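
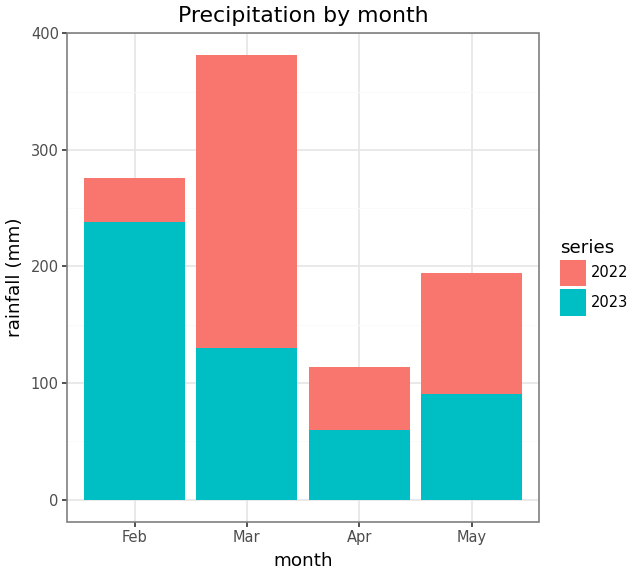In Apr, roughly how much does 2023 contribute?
2023 top ≈ 50, bottom ≈ 0; segment ≈ 50.

≈ 50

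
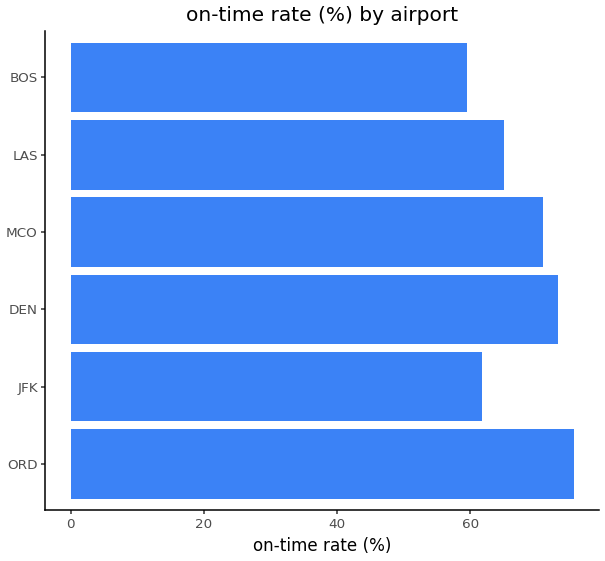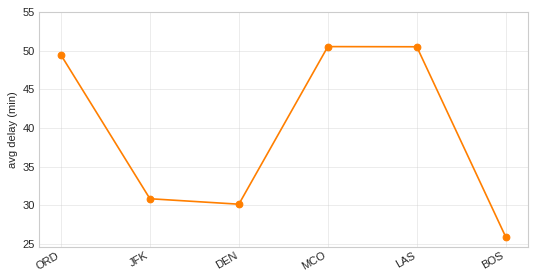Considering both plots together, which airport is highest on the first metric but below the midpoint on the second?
Chart 2 median avg delay (min) ≈ 40; below-median airports: JFK, DEN, BOS. Among those, DEN has the highest on-time rate (%) (≈ 70).

DEN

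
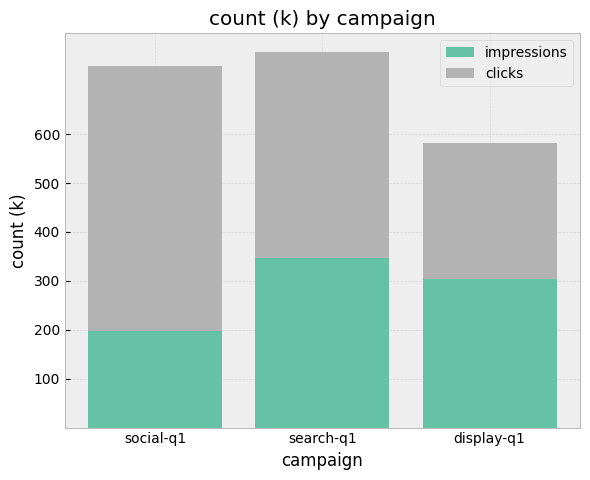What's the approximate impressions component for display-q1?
≈ 300

impressions top ≈ 300, bottom ≈ 0; segment ≈ 300.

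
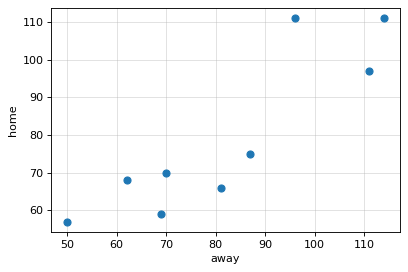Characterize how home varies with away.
Points are positively correlated; strong (|r| ≈ 0.9).

positive, strong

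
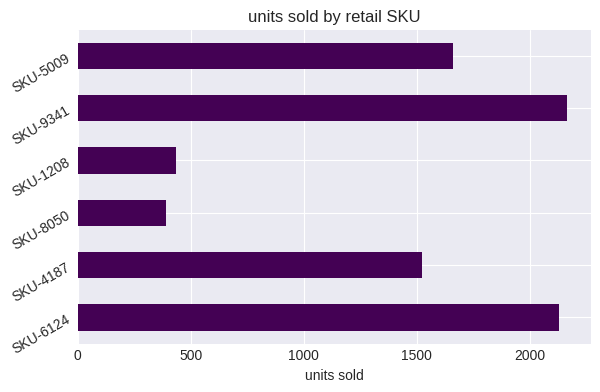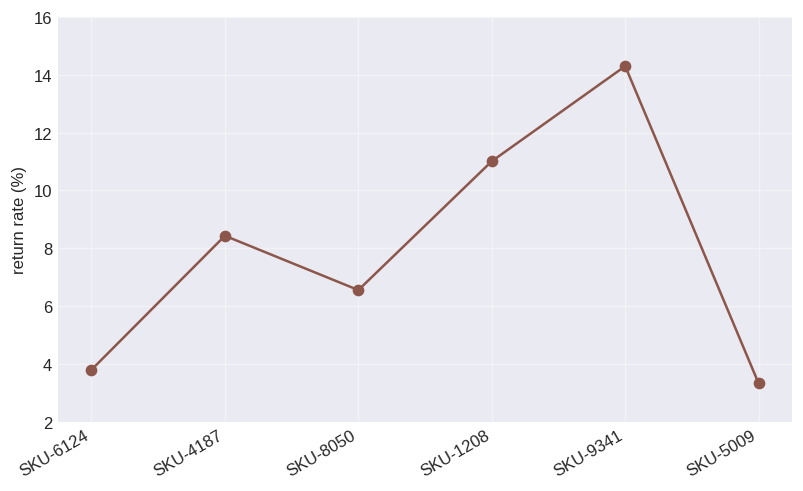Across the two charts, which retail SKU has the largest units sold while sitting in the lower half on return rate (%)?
SKU-6124

Chart 2 median return rate (%) ≈ 8; below-median retail SKUs: SKU-6124, SKU-8050, SKU-5009. Among those, SKU-6124 has the highest units sold (≈ 2200).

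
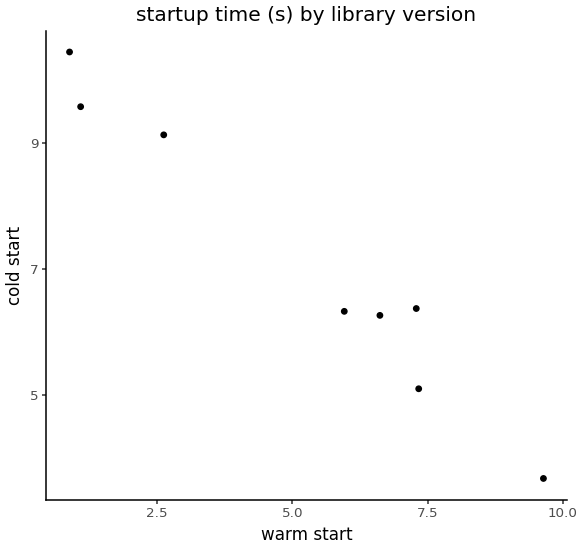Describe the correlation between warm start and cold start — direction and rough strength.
Points are negatively correlated; strong (|r| ≈ 1.0).

negative, strong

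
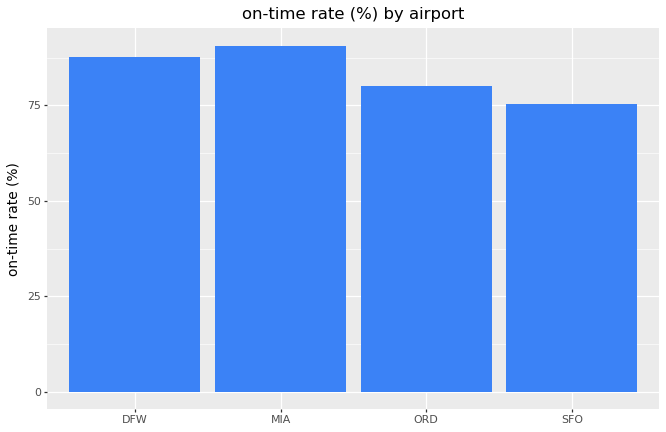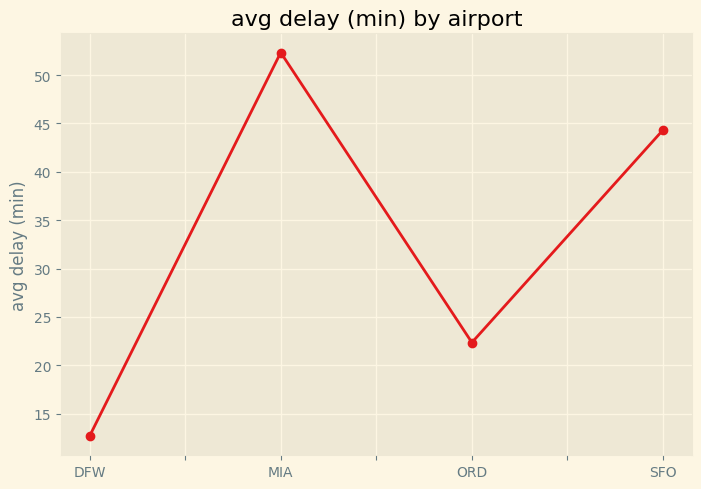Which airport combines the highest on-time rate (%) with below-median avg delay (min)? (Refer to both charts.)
Chart 2 median avg delay (min) ≈ 35; below-median airports: DFW, ORD. Among those, DFW has the highest on-time rate (%) (≈ 90).

DFW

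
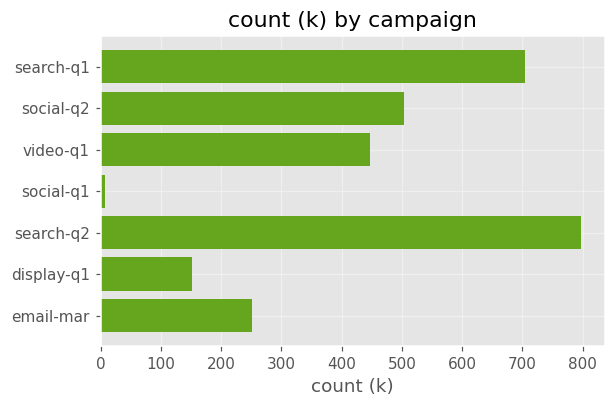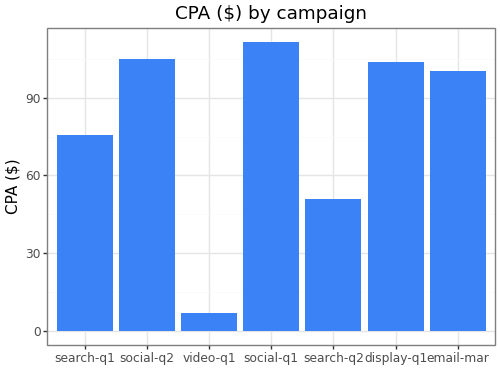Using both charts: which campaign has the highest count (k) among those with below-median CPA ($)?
Chart 2 median CPA ($) ≈ 100; below-median campaigns: search-q1, video-q1, search-q2. Among those, search-q2 has the highest count (k) (≈ 800).

search-q2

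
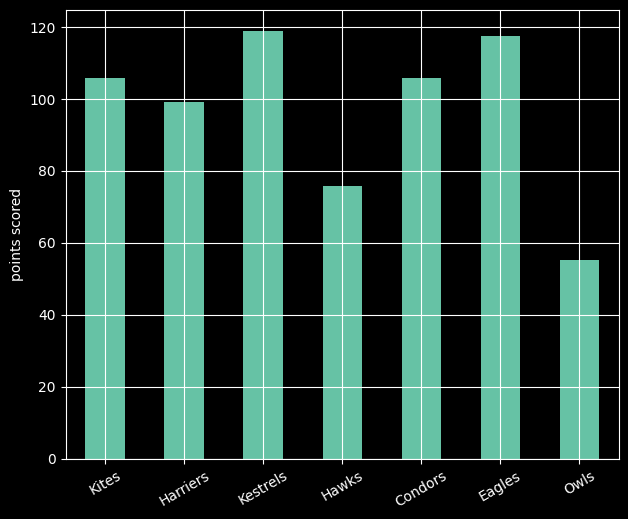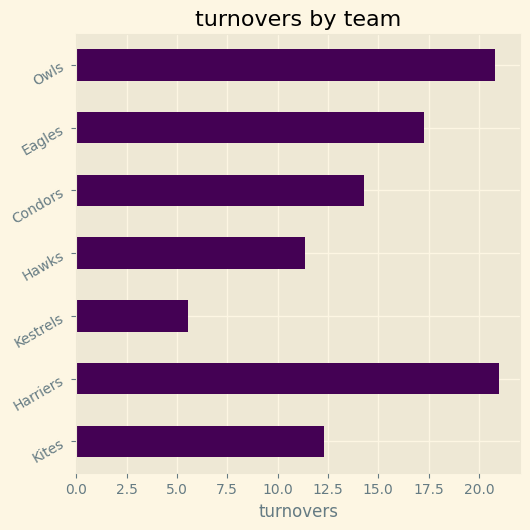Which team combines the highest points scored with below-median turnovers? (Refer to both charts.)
Chart 2 median turnovers ≈ 14; below-median teams: Kites, Kestrels, Hawks. Among those, Kestrels has the highest points scored (≈ 120).

Kestrels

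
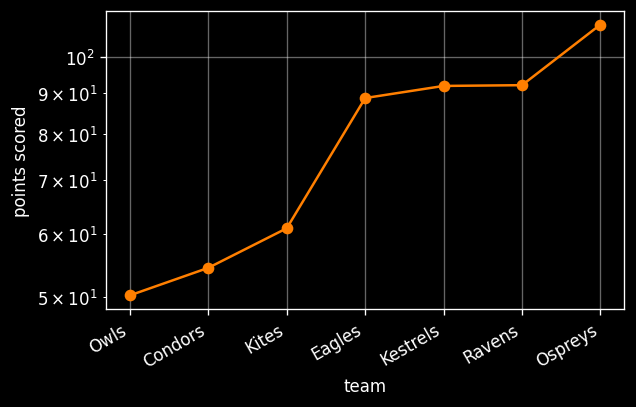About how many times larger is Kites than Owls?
Kites ≈ 60, Owls ≈ 50; 60/50 ≈ 1.2.

≈ 1.2×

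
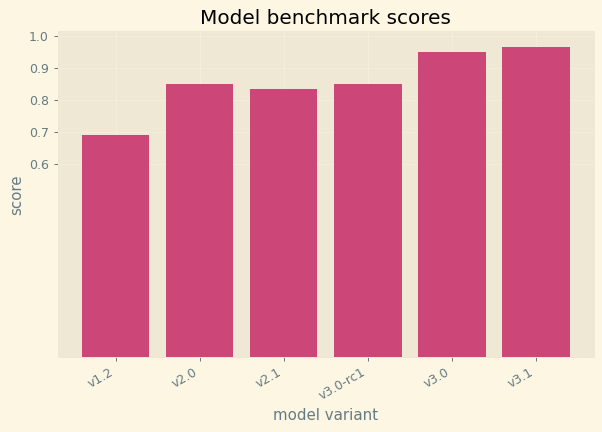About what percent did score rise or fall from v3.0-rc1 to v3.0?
v3.0-rc1 ≈ 0.8, v3.0 ≈ 0.9; (0.9 − 0.8) / 0.8 ≈ +12.5%.

≈ +12.5%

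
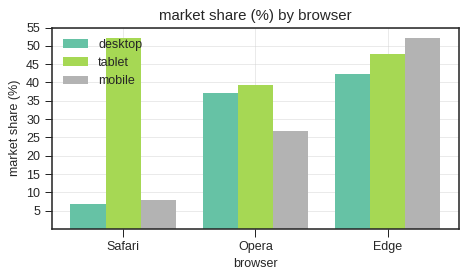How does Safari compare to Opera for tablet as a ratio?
Safari ≈ 50, Opera ≈ 40; 50/40 ≈ 1.25.

≈ 1.25×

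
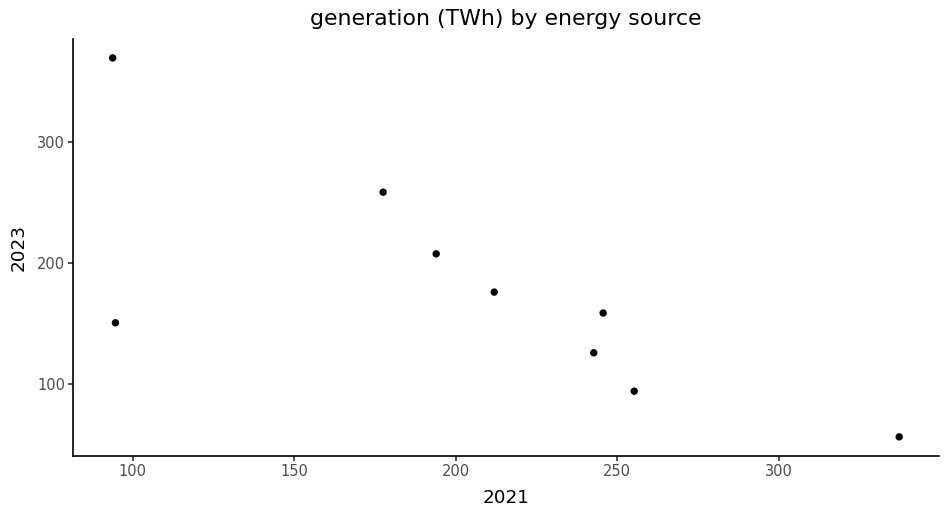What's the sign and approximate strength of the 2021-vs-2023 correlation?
negative, strong

Points are negatively correlated; strong (|r| ≈ 0.8).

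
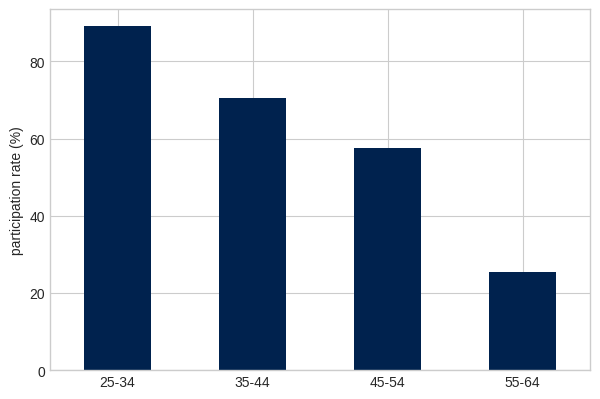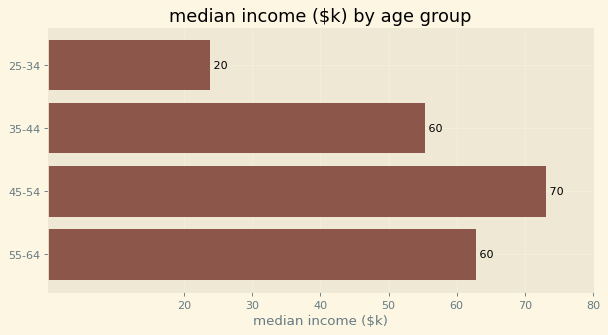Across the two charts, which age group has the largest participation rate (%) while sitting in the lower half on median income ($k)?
Chart 2 median median income ($k) ≈ 60; below-median age groups: 25-34, 35-44. Among those, 25-34 has the highest participation rate (%) (≈ 90).

25-34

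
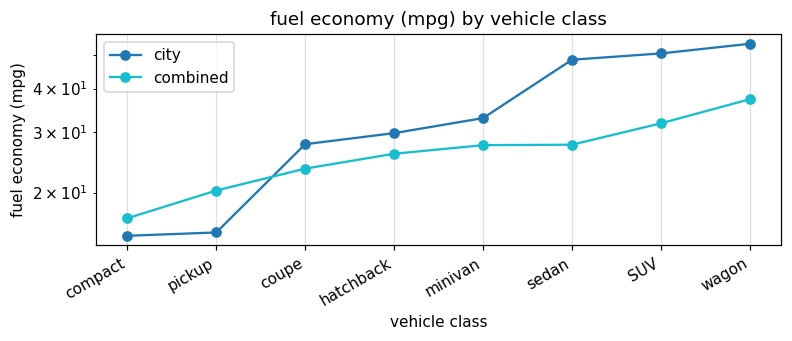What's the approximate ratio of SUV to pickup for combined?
SUV ≈ 30, pickup ≈ 20; 30/20 ≈ 1.5.

≈ 1.5×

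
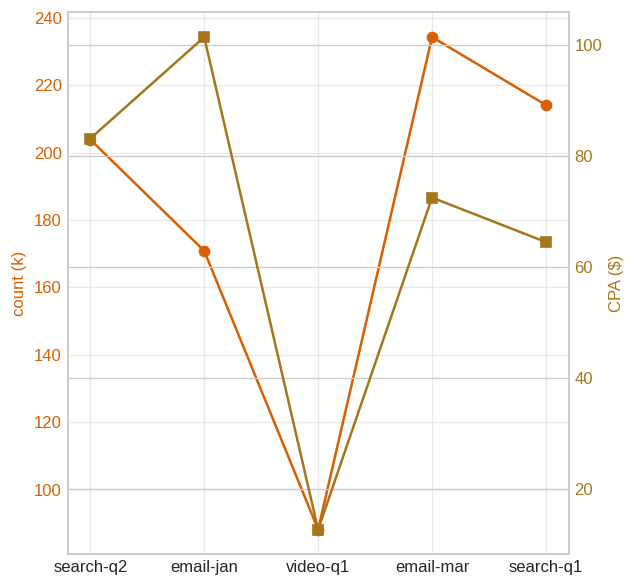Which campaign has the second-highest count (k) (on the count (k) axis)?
search-q1

Top 3 (on the count (k) axis): email-mar ≈ 240, search-q1 ≈ 220, search-q2 ≈ 200.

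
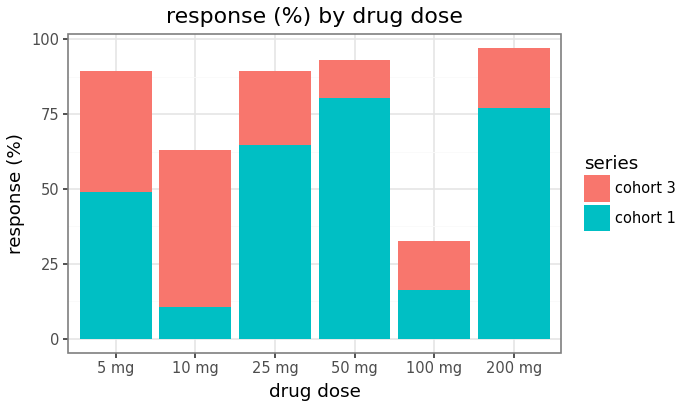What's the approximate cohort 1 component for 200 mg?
≈ 80

cohort 1 top ≈ 80, bottom ≈ 0; segment ≈ 80.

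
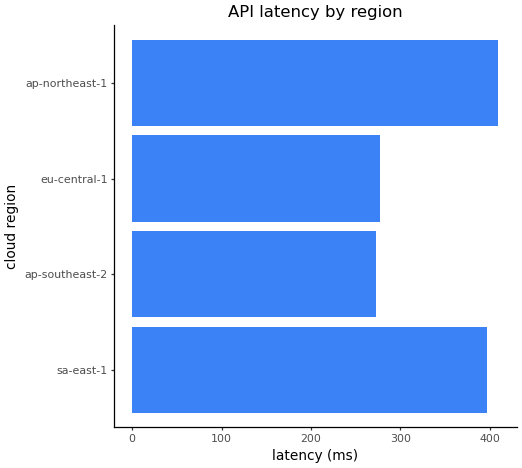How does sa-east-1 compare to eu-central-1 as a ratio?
≈ 1.33×

sa-east-1 ≈ 400, eu-central-1 ≈ 300; 400/300 ≈ 1.33.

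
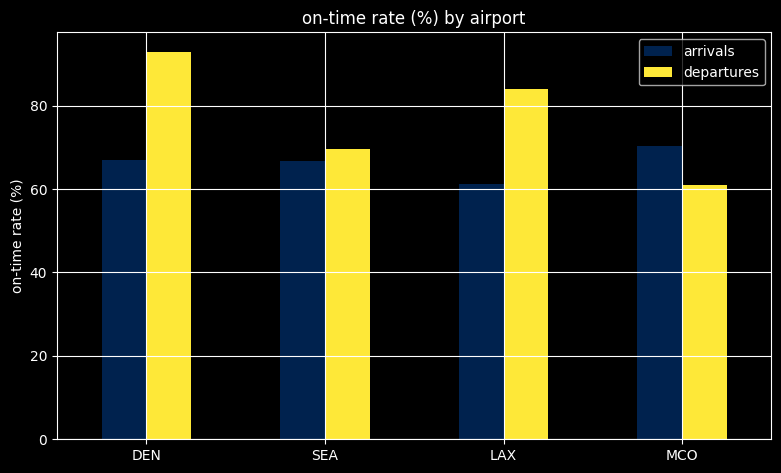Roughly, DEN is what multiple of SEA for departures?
≈ 1.29×

DEN ≈ 90, SEA ≈ 70; 90/70 ≈ 1.29.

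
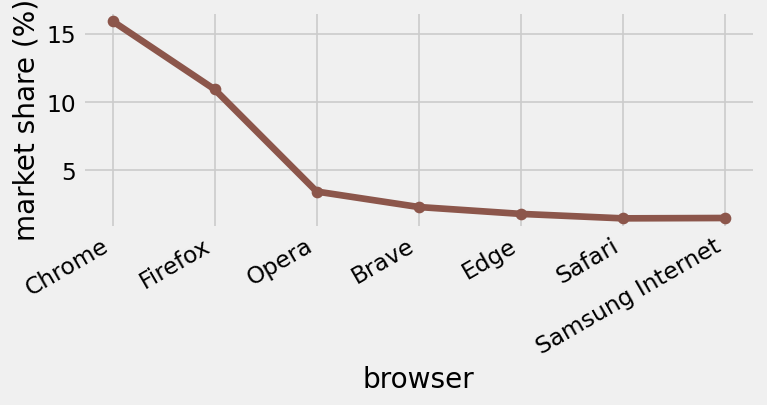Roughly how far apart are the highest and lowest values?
Max Chrome ≈ 16, min Safari ≈ 2; range ≈ 14.

≈ 14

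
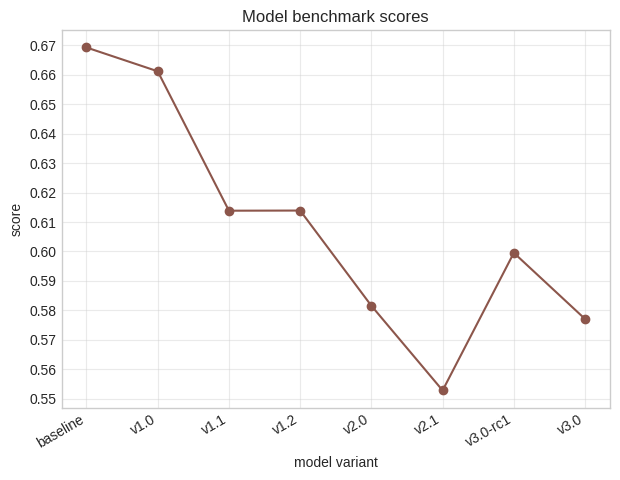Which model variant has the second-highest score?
v1.0

Top 3: baseline ≈ 0.67, v1.0 ≈ 0.66, v1.2 ≈ 0.61.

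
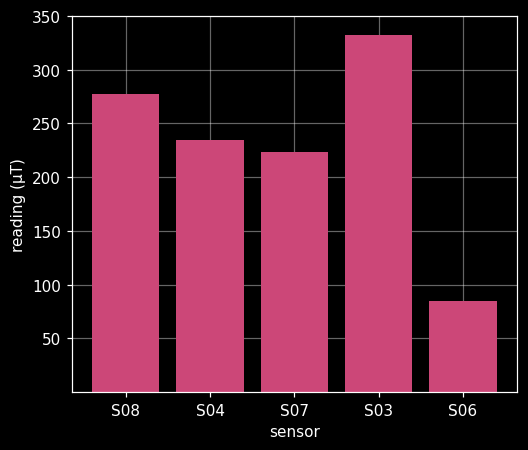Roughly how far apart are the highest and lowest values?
≈ 250

Max S03 ≈ 350, min S06 ≈ 100; range ≈ 250.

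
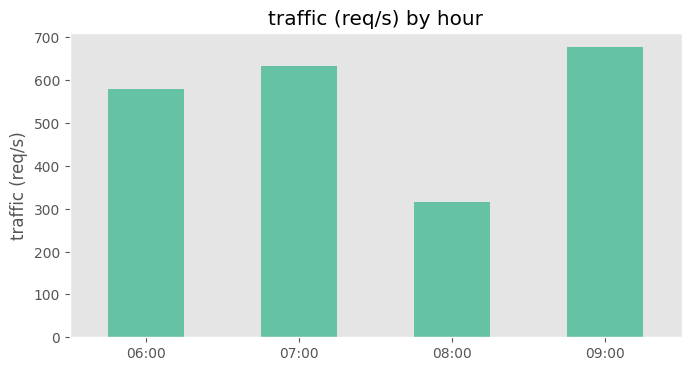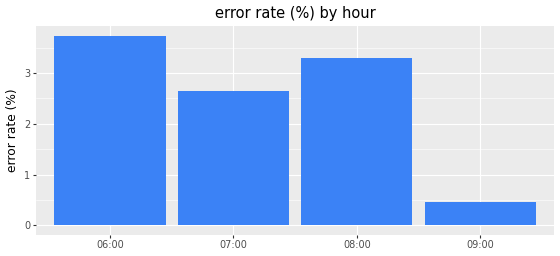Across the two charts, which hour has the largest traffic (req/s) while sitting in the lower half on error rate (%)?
09:00

Chart 2 median error rate (%) ≈ 3; below-median hours: 07:00, 09:00. Among those, 09:00 has the highest traffic (req/s) (≈ 700).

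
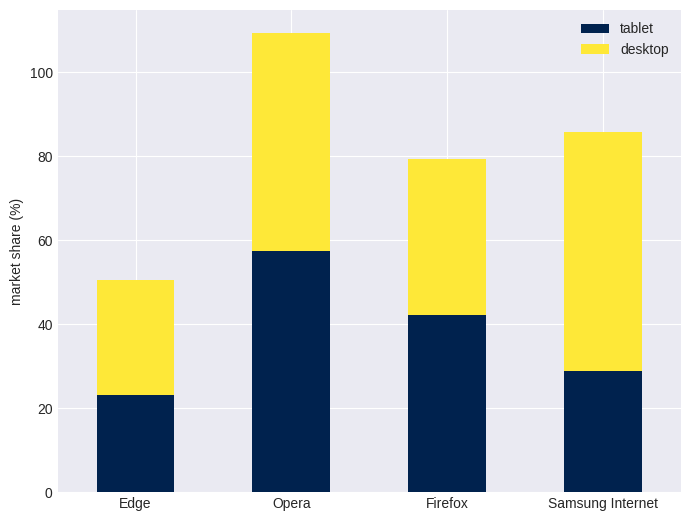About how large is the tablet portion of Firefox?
tablet top ≈ 40, bottom ≈ 0; segment ≈ 40.

≈ 40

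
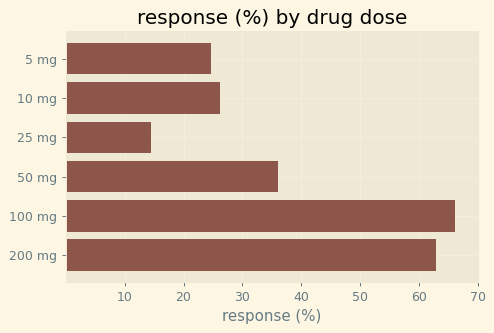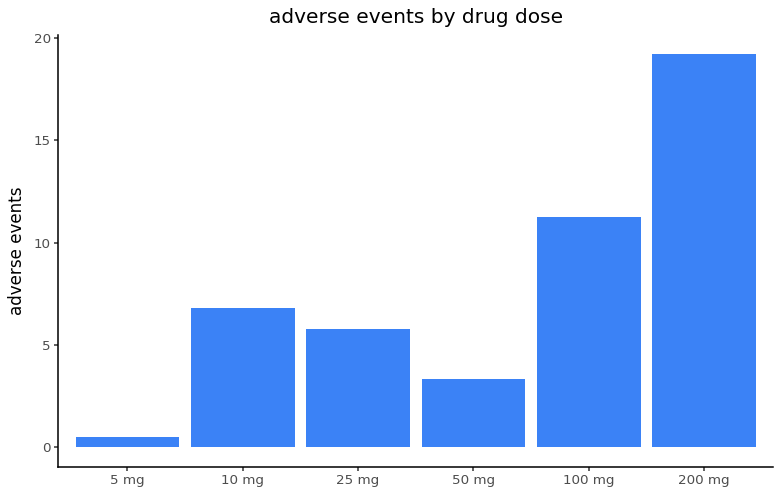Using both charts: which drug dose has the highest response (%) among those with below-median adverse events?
Chart 2 median adverse events ≈ 6; below-median drug doses: 5 mg, 25 mg, 50 mg. Among those, 50 mg has the highest response (%) (≈ 40).

50 mg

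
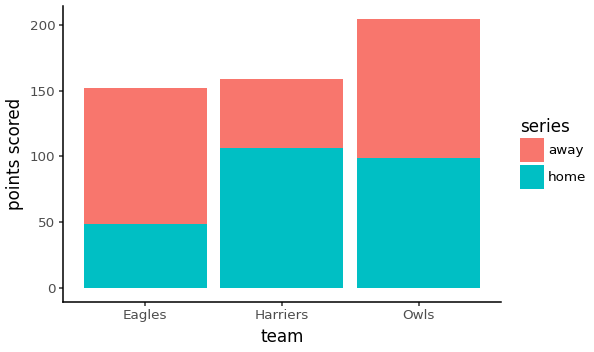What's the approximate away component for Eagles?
away top ≈ 160, bottom ≈ 40; segment ≈ 120.

≈ 120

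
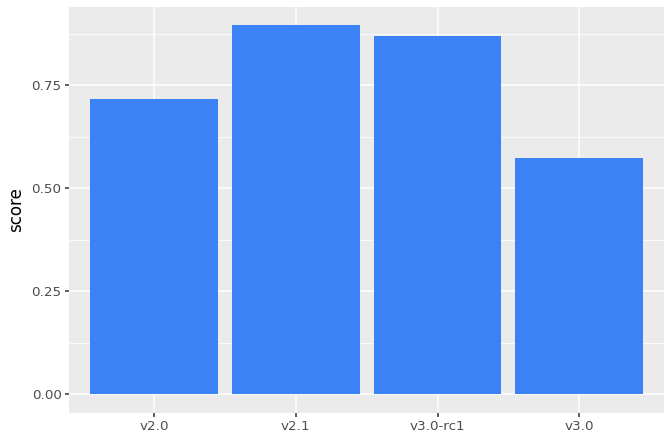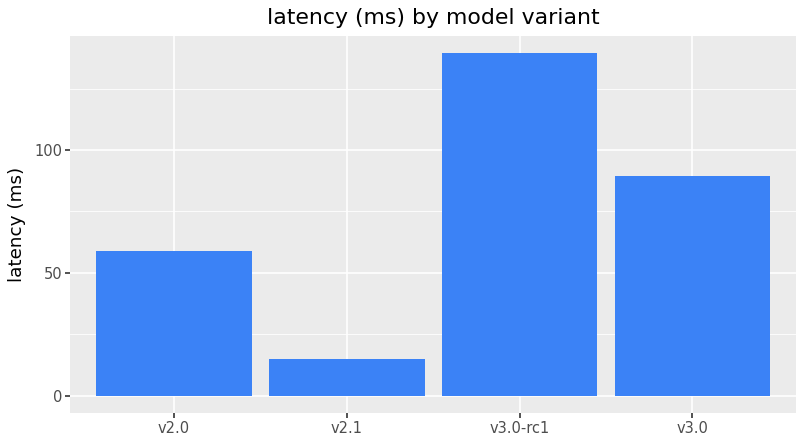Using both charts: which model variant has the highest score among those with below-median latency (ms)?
Chart 2 median latency (ms) ≈ 80; below-median model variants: v2.0, v2.1. Among those, v2.1 has the highest score (≈ 0.9).

v2.1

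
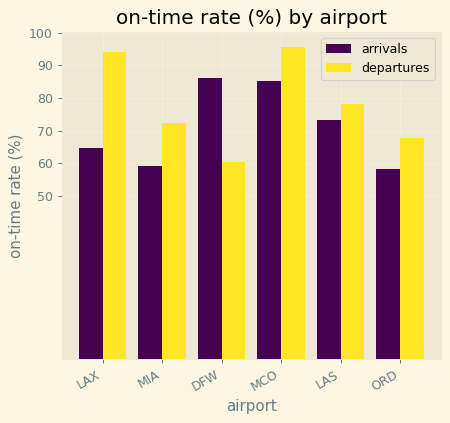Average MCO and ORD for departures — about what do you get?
(100 + 70) / 2 ≈ 85.

≈ 85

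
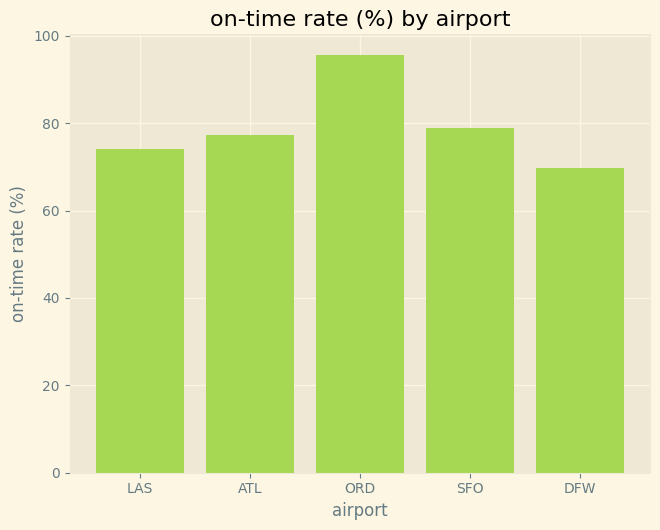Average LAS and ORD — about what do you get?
(70 + 100) / 2 ≈ 85.

≈ 85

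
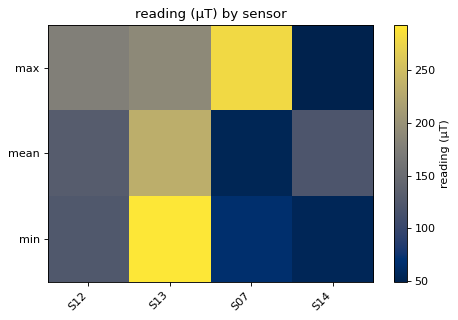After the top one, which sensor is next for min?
S12

Top 3 for min: S13 ≈ 300, S12 ≈ 125, S07 ≈ 75.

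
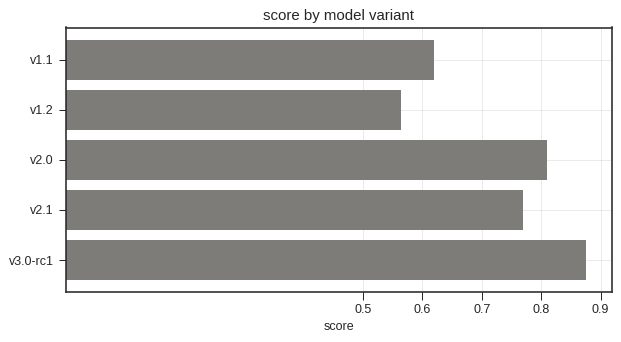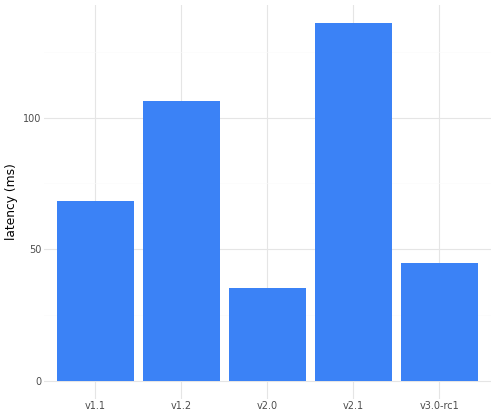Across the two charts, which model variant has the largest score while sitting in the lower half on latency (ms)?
v3.0-rc1

Chart 2 median latency (ms) ≈ 60; below-median model variants: v2.0, v3.0-rc1. Among those, v3.0-rc1 has the highest score (≈ 0.9).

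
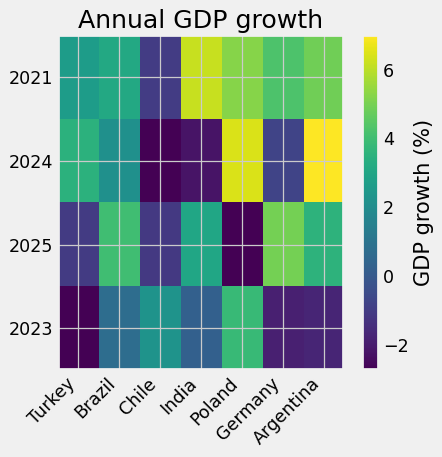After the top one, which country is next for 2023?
Top 3 for 2023: Poland ≈ 4, Chile ≈ 2, Brazil ≈ 1.

Chile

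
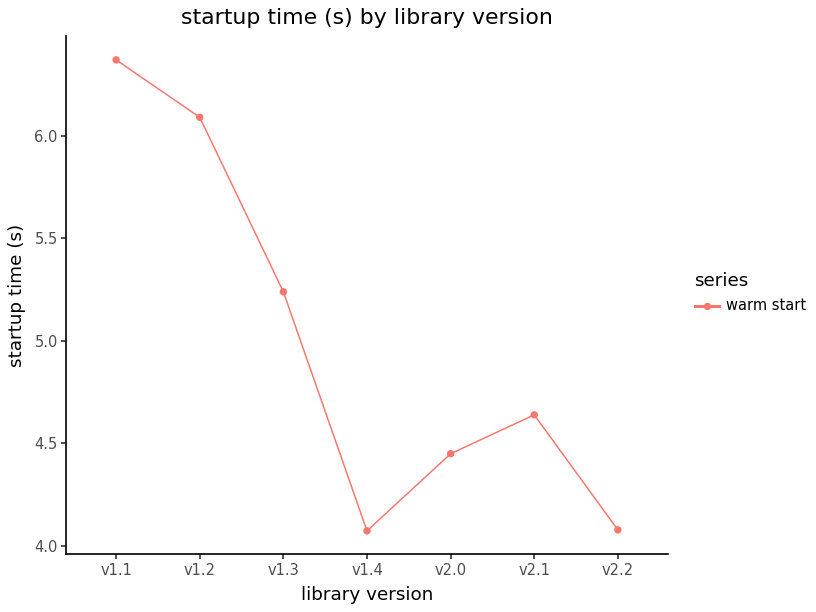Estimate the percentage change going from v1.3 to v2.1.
≈ -11.5%

v1.3 ≈ 5.2, v2.1 ≈ 4.6; (4.6 − 5.2) / 5.2 ≈ -11.5%.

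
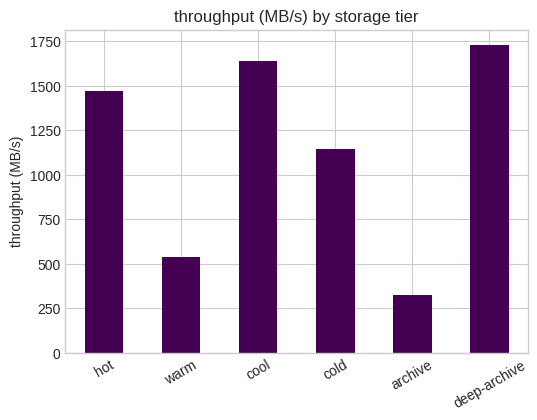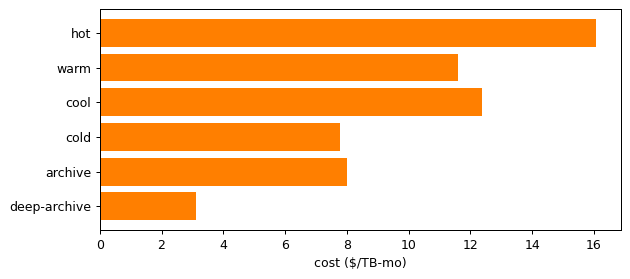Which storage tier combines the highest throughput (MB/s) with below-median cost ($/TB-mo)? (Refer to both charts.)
deep-archive

Chart 2 median cost ($/TB-mo) ≈ 10; below-median storage tiers: cold, archive, deep-archive. Among those, deep-archive has the highest throughput (MB/s) (≈ 1800).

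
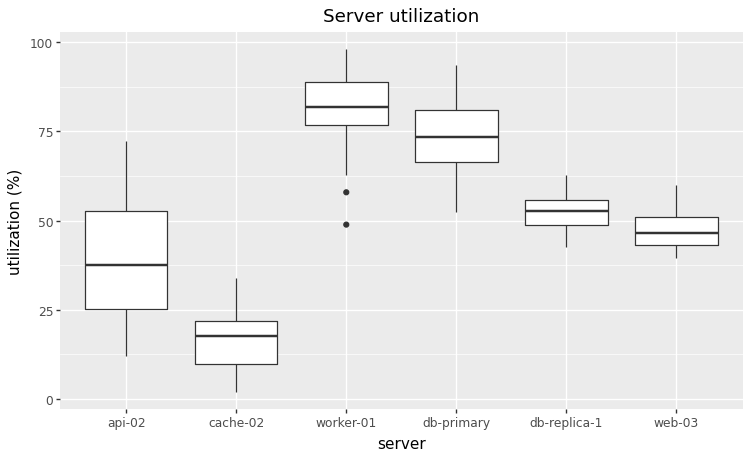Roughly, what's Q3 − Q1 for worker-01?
Q3 ≈ 90, Q1 ≈ 80; IQR ≈ 10.

≈ 10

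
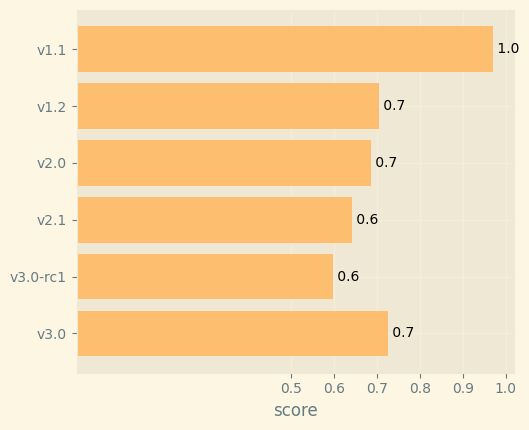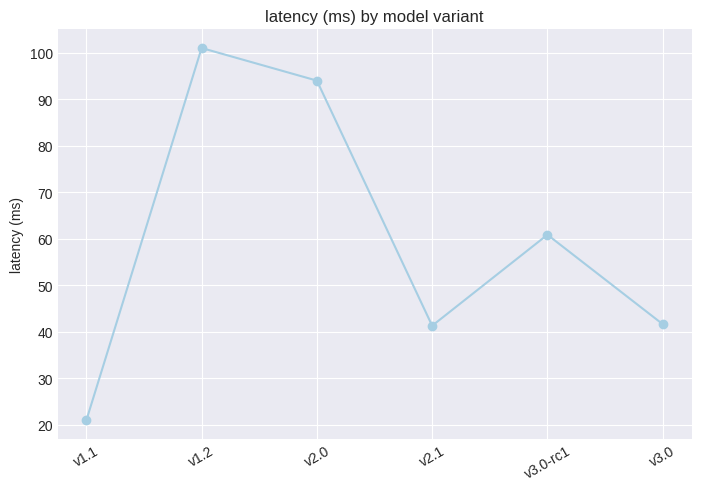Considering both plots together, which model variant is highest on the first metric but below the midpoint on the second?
v1.1

Chart 2 median latency (ms) ≈ 50; below-median model variants: v1.1, v2.1, v3.0. Among those, v1.1 has the highest score (≈ 1).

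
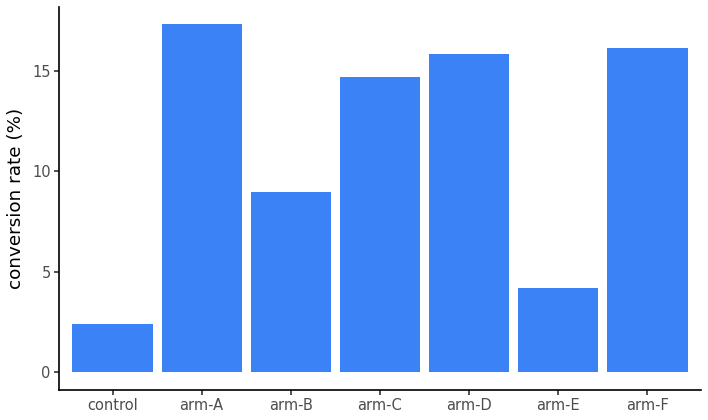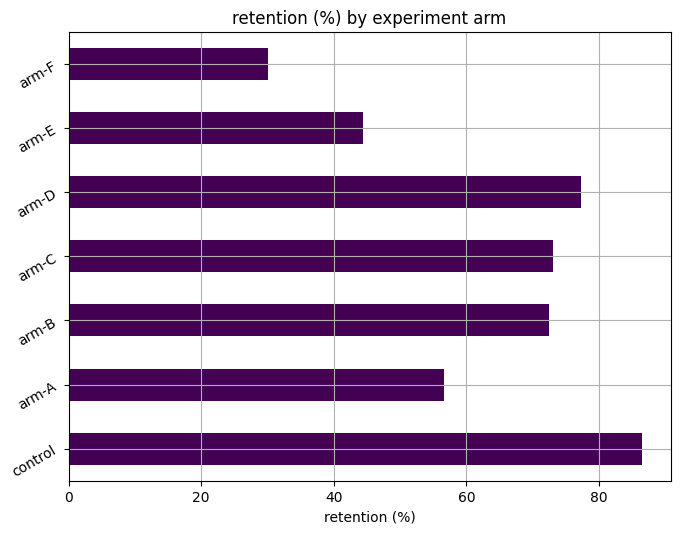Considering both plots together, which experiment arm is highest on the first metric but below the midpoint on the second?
Chart 2 median retention (%) ≈ 70; below-median experiment arms: arm-A, arm-E, arm-F. Among those, arm-A has the highest conversion rate (%) (≈ 18).

arm-A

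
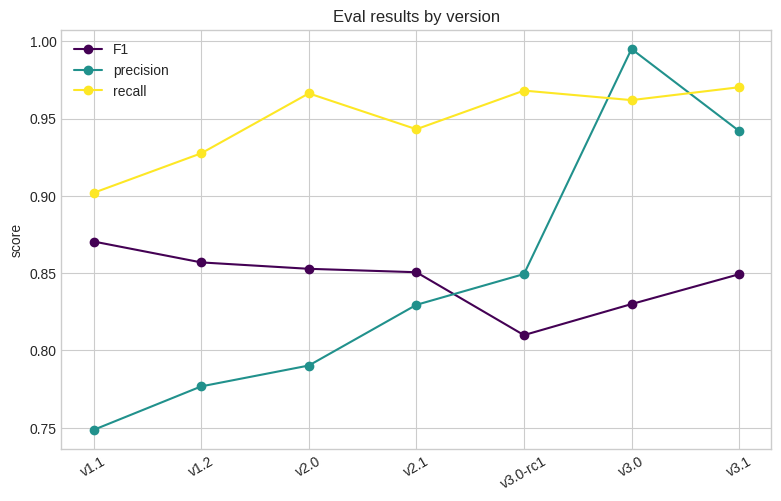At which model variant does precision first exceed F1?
v3.0-rc1

v2.1: precision ≈ 0.85 vs F1 ≈ 0.85 (not yet); v3.0-rc1: precision ≈ 0.85 vs F1 ≈ 0.80 (first crossover).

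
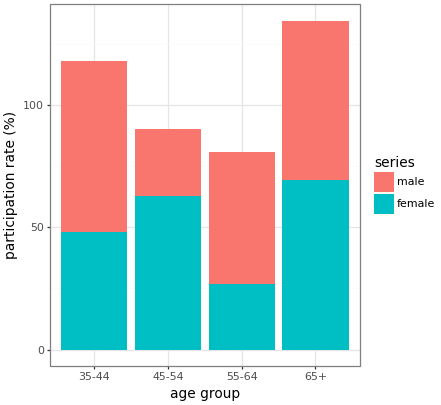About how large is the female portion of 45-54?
female top ≈ 60, bottom ≈ 0; segment ≈ 60.

≈ 60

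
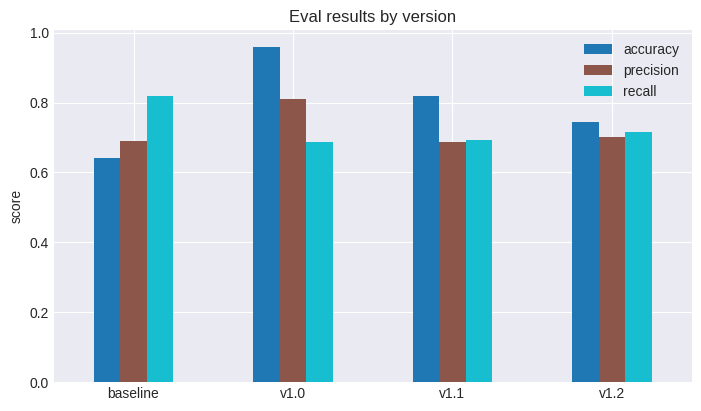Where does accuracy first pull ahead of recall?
v1.0

baseline: accuracy ≈ 0.6 vs recall ≈ 0.8 (not yet); v1.0: accuracy ≈ 1.0 vs recall ≈ 0.7 (first crossover).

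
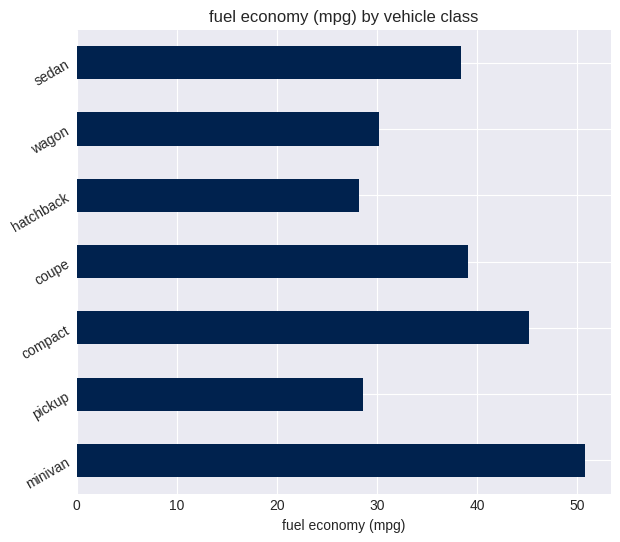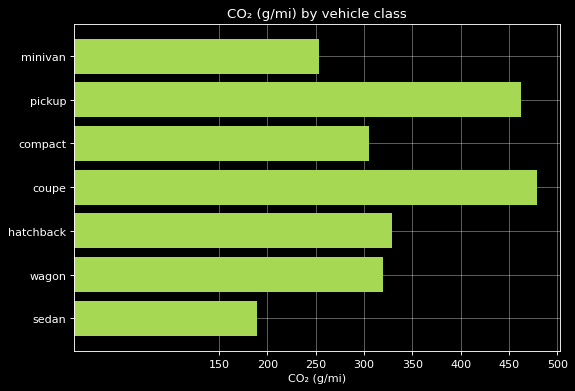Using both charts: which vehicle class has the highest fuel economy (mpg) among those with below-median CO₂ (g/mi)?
Chart 2 median CO₂ (g/mi) ≈ 300; below-median vehicle classes: minivan, compact, sedan. Among those, minivan has the highest fuel economy (mpg) (≈ 50).

minivan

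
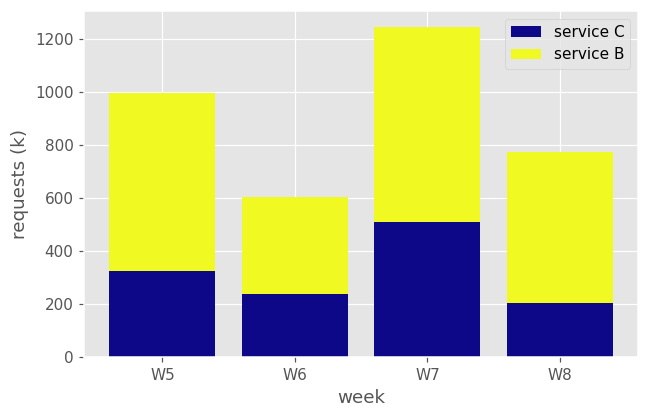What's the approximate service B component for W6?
≈ 400

service B top ≈ 600, bottom ≈ 200; segment ≈ 400.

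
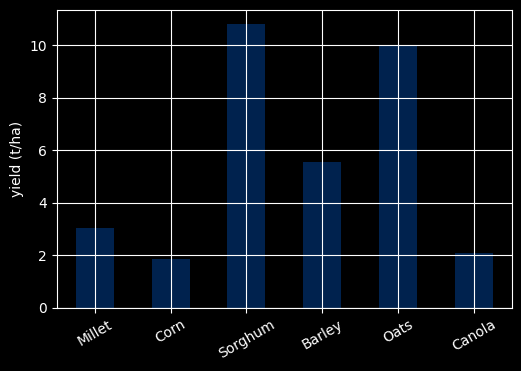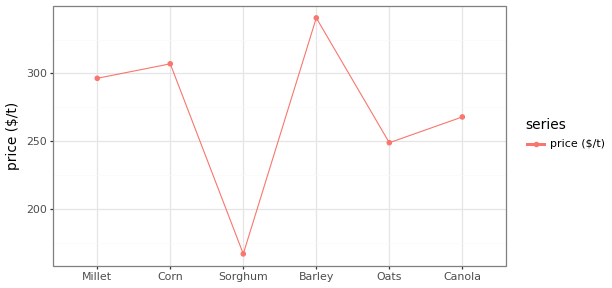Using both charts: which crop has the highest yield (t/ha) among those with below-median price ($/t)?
Sorghum

Chart 2 median price ($/t) ≈ 300; below-median crops: Sorghum, Oats, Canola. Among those, Sorghum has the highest yield (t/ha) (≈ 11).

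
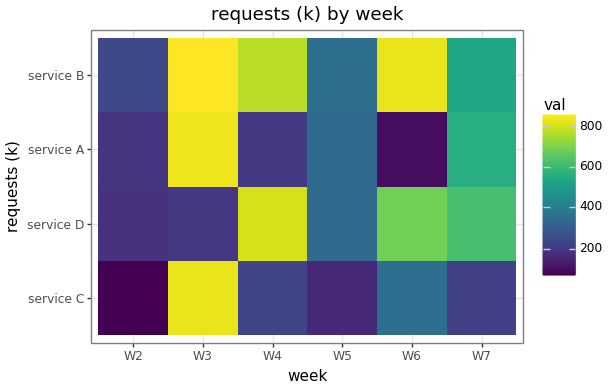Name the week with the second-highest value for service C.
W6

Top 3 for service C: W3 ≈ 800, W6 ≈ 300, W4 ≈ 200.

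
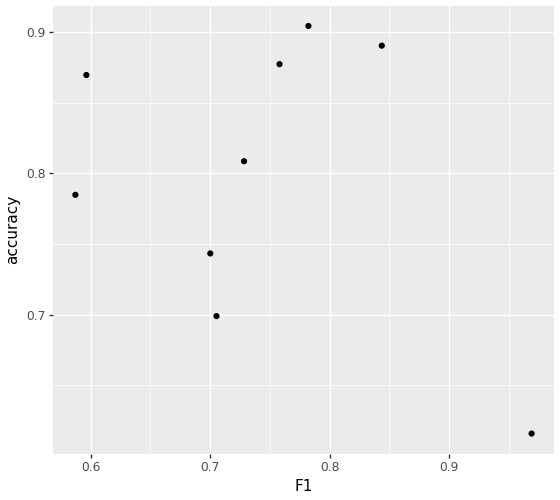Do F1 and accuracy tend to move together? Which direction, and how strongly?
Points are negatively correlated; weak (|r| ≈ 0.3).

negative, weak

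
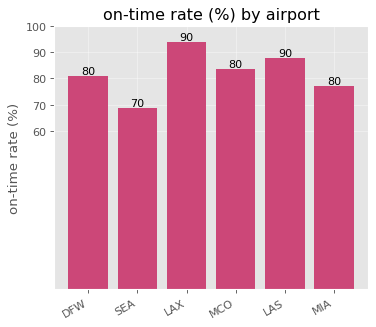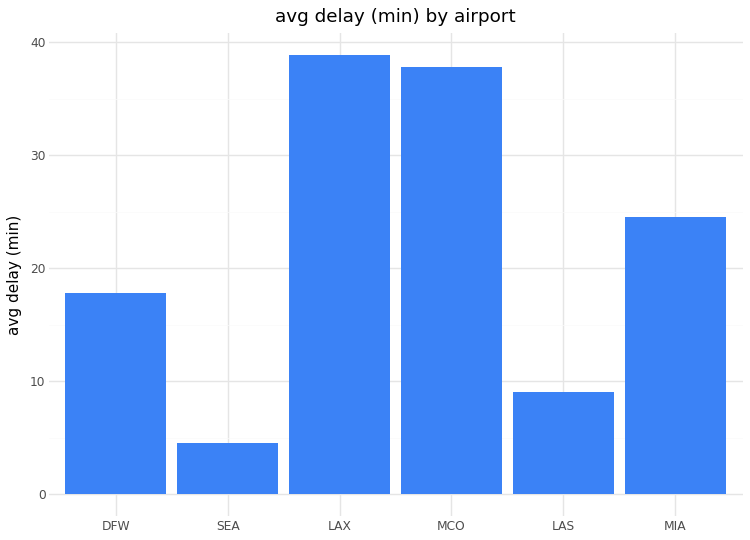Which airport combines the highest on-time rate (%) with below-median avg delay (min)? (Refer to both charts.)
LAS

Chart 2 median avg delay (min) ≈ 20; below-median airports: DFW, SEA, LAS. Among those, LAS has the highest on-time rate (%) (≈ 90).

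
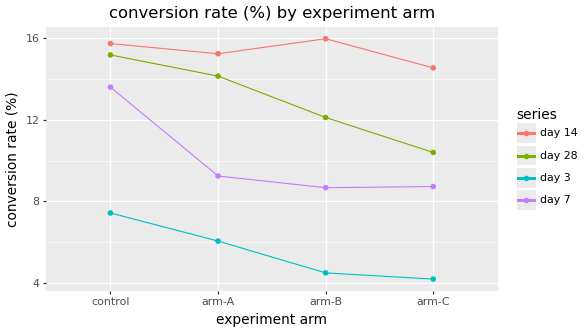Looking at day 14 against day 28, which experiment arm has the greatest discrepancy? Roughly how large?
arm-C, ≈ 5 %

arm-C: day 14 ≈ 15, day 28 ≈ 10 → gap ≈ 5. Next-largest (arm-B) is only ≈ 4.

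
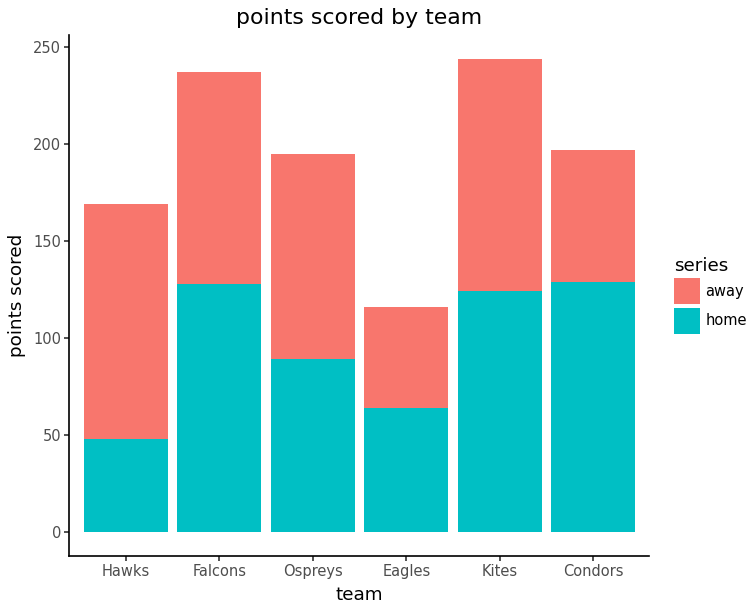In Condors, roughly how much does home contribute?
home top ≈ 125, bottom ≈ 0; segment ≈ 125.

≈ 125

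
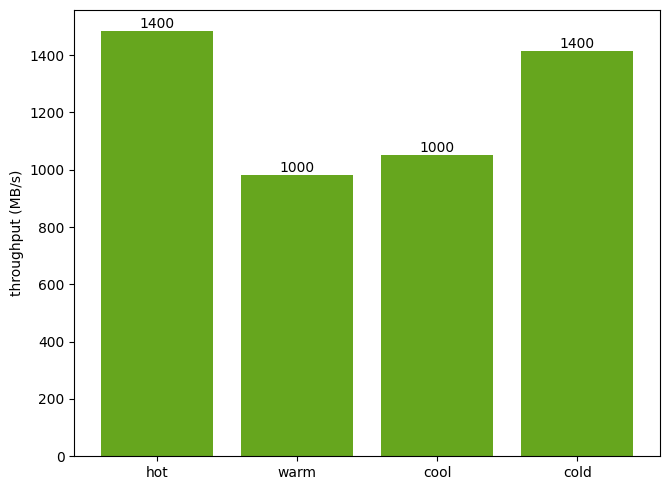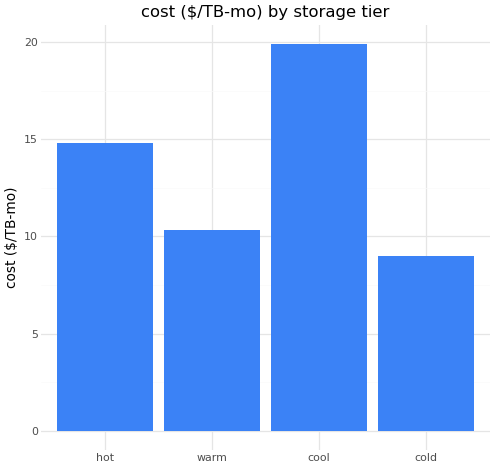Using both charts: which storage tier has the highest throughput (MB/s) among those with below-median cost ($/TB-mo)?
Chart 2 median cost ($/TB-mo) ≈ 12; below-median storage tiers: warm, cold. Among those, cold has the highest throughput (MB/s) (≈ 1400).

cold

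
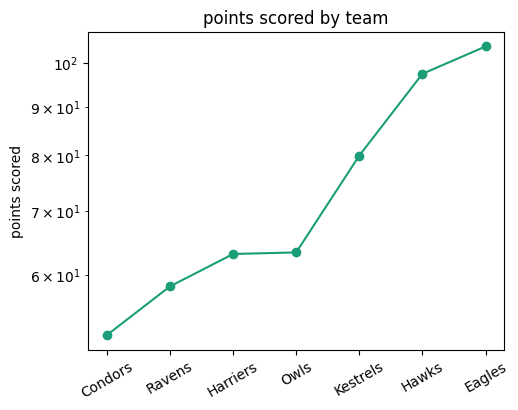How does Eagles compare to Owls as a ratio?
Eagles ≈ 105, Owls ≈ 65; 105/65 ≈ 1.62.

≈ 1.62×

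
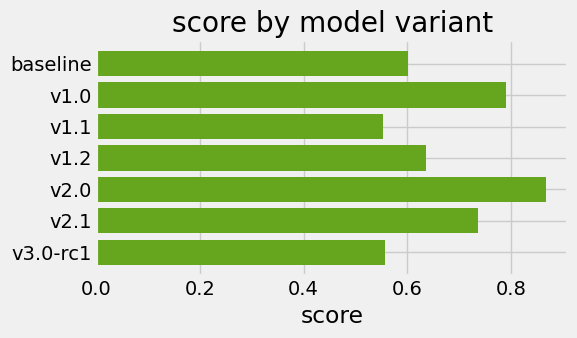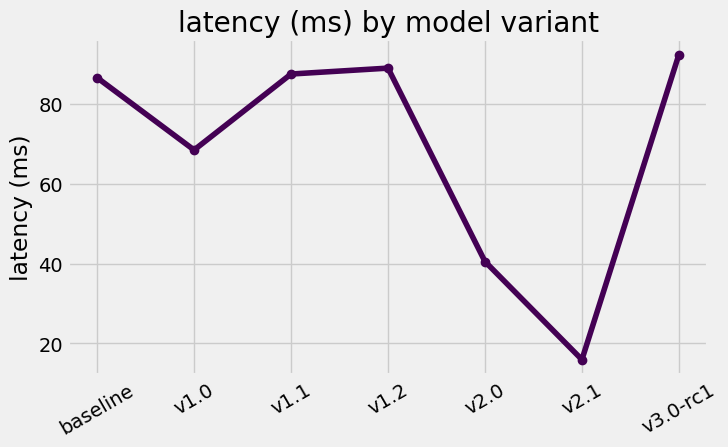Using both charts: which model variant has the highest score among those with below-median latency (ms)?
v2.0

Chart 2 median latency (ms) ≈ 90; below-median model variants: v1.0, v2.0, v2.1. Among those, v2.0 has the highest score (≈ 0.9).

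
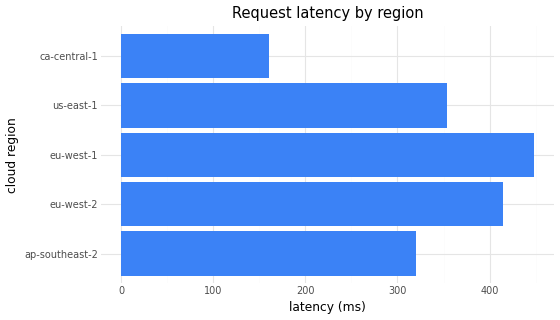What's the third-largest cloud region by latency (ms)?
Top 4: eu-west-1 ≈ 450, eu-west-2 ≈ 400, us-east-1 ≈ 350, ap-southeast-2 ≈ 300.

us-east-1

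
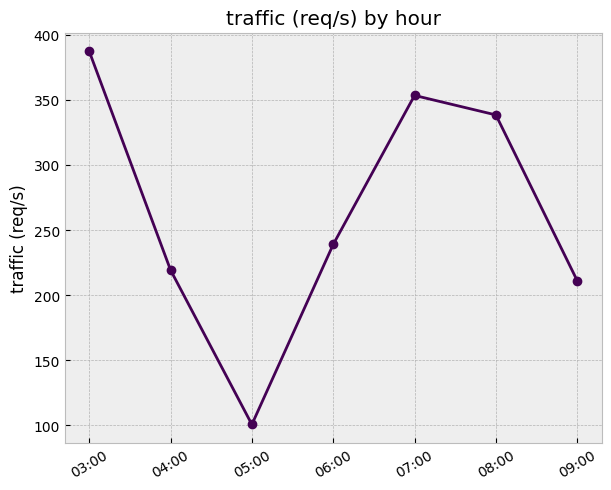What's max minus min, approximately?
≈ 300

Max 03:00 ≈ 400, min 05:00 ≈ 100; range ≈ 300.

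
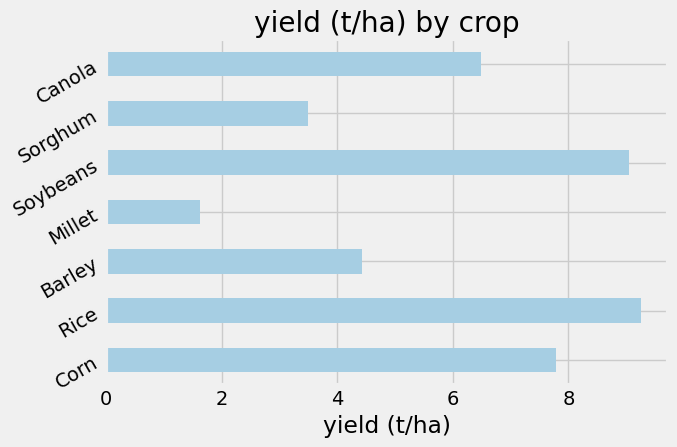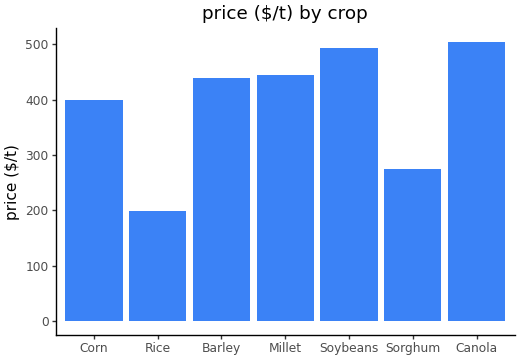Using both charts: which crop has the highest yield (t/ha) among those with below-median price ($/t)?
Chart 2 median price ($/t) ≈ 450; below-median crops: Corn, Rice, Sorghum. Among those, Rice has the highest yield (t/ha) (≈ 9).

Rice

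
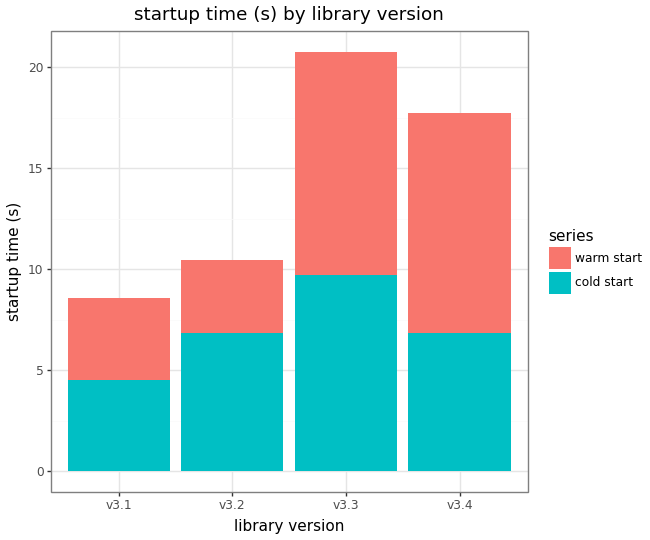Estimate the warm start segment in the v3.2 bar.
≈ 4

warm start top ≈ 10, bottom ≈ 6; segment ≈ 4.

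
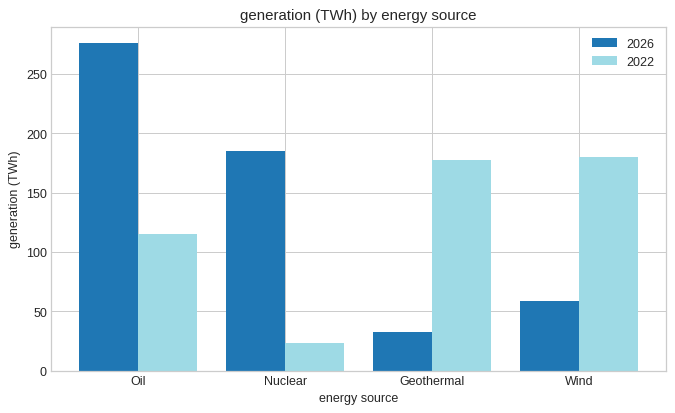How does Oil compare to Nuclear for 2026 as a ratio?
Oil ≈ 275, Nuclear ≈ 175; 275/175 ≈ 1.57.

≈ 1.57×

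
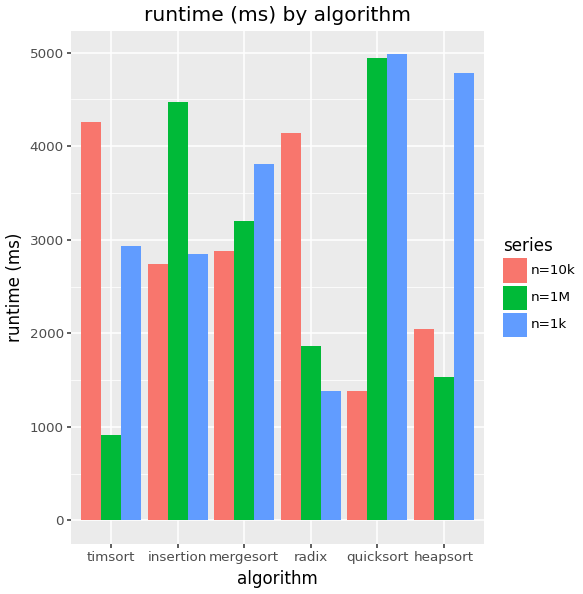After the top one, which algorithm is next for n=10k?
radix

Top 3 for n=10k: timsort ≈ 4500, radix ≈ 4000, mergesort ≈ 3000.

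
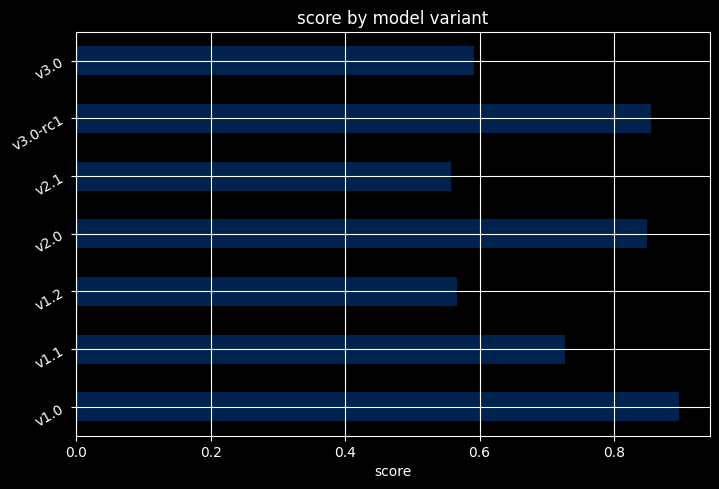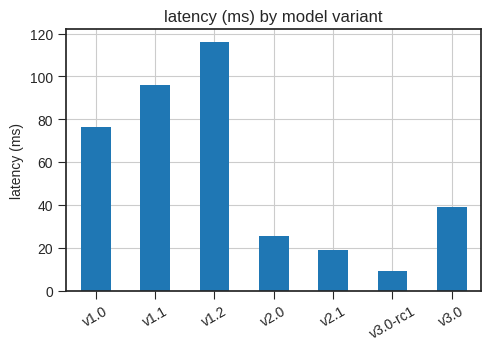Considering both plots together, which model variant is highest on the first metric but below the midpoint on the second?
Chart 2 median latency (ms) ≈ 40; below-median model variants: v2.0, v2.1, v3.0-rc1. Among those, v3.0-rc1 has the highest score (≈ 0.9).

v3.0-rc1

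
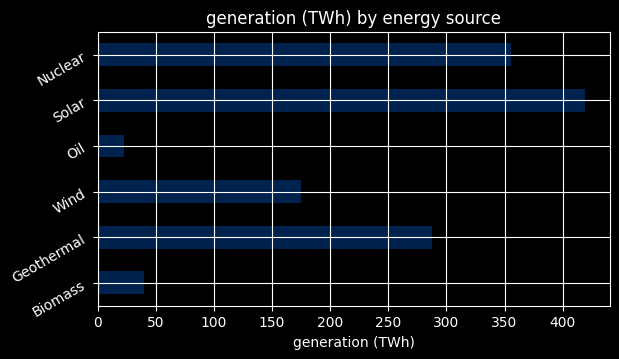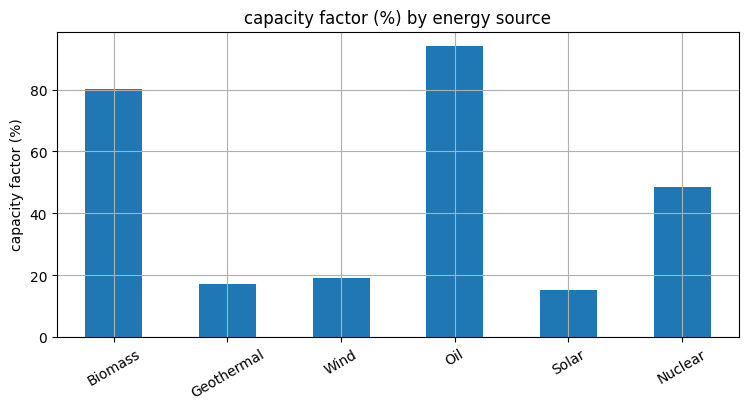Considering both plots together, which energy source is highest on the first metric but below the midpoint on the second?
Chart 2 median capacity factor (%) ≈ 30; below-median energy sources: Geothermal, Wind, Solar. Among those, Solar has the highest generation (TWh) (≈ 400).

Solar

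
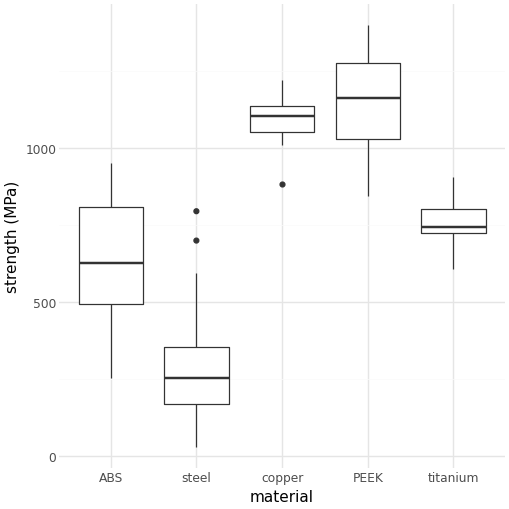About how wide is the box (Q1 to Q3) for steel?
Q3 ≈ 400, Q1 ≈ 200; IQR ≈ 200.

≈ 200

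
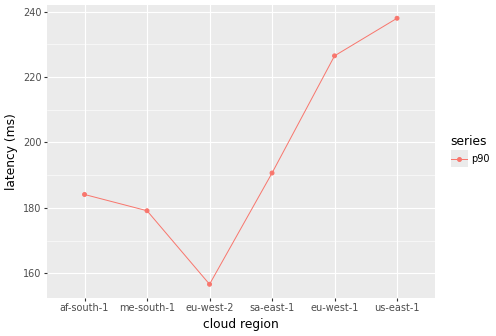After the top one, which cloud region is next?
eu-west-1

Top 3: us-east-1 ≈ 240, eu-west-1 ≈ 230, sa-east-1 ≈ 190.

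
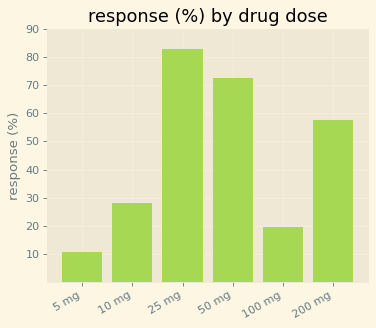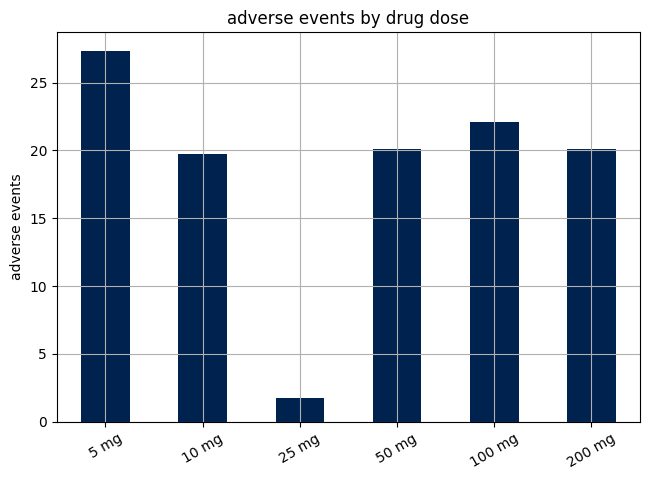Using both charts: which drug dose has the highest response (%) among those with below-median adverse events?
Chart 2 median adverse events ≈ 20; below-median drug doses: 10 mg, 25 mg, 50 mg. Among those, 25 mg has the highest response (%) (≈ 80).

25 mg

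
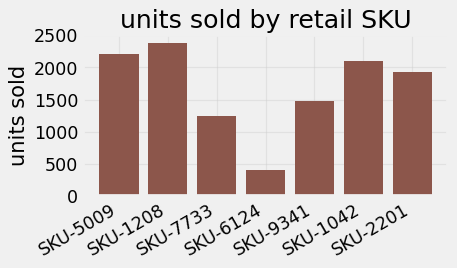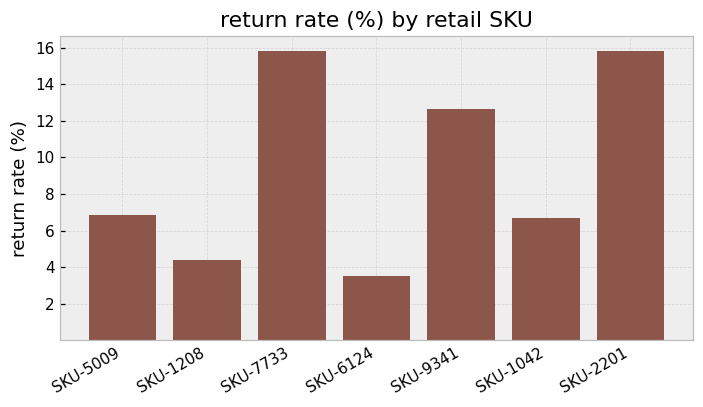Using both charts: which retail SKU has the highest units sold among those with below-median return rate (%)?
Chart 2 median return rate (%) ≈ 6; below-median retail SKUs: SKU-1208, SKU-6124, SKU-1042. Among those, SKU-1208 has the highest units sold (≈ 2500).

SKU-1208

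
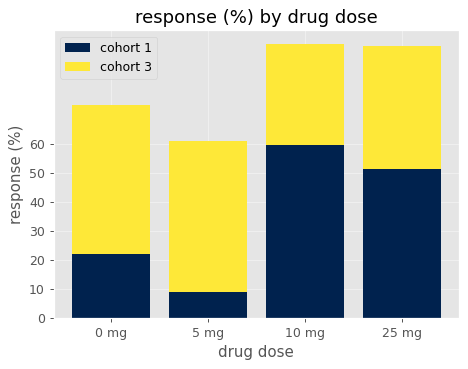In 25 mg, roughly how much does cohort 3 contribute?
≈ 40

cohort 3 top ≈ 90, bottom ≈ 50; segment ≈ 40.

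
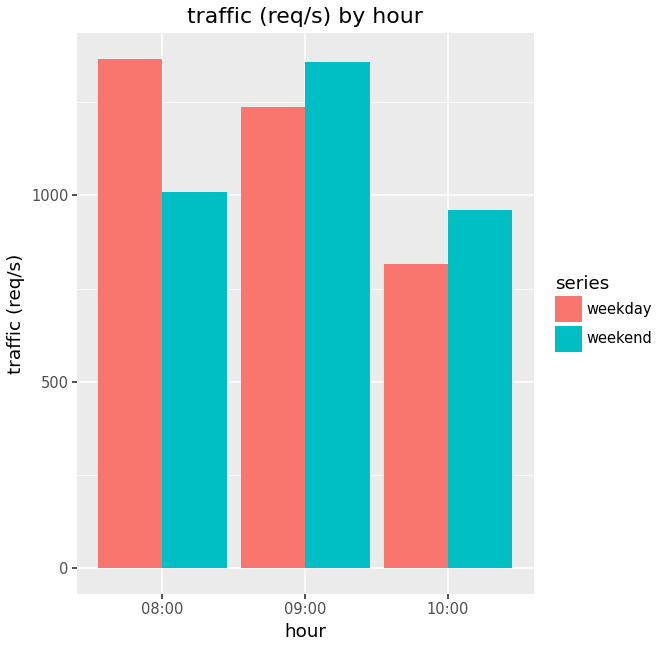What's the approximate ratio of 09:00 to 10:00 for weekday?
09:00 ≈ 1200, 10:00 ≈ 800; 1200/800 ≈ 1.5.

≈ 1.5×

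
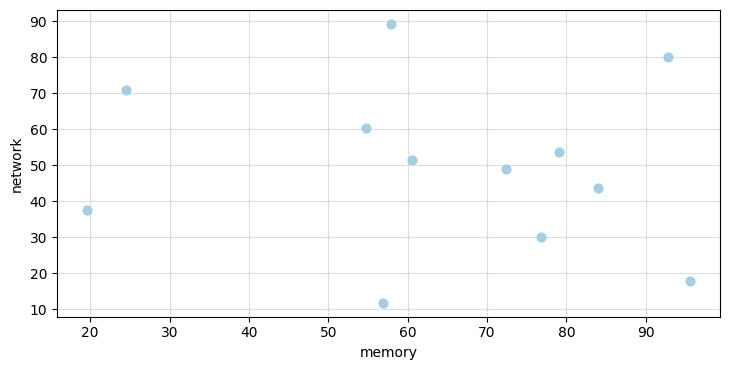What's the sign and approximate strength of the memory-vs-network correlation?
no clear correlation

Points are roughly uncorrelated; weak (|r| ≈ 0.1).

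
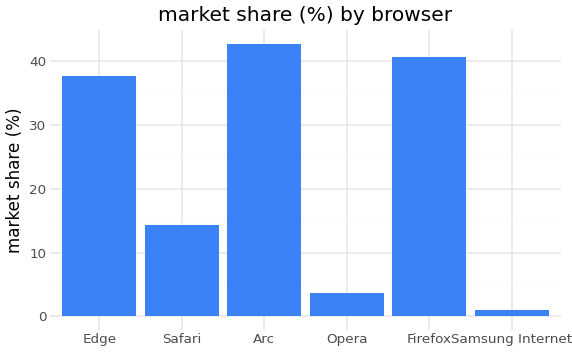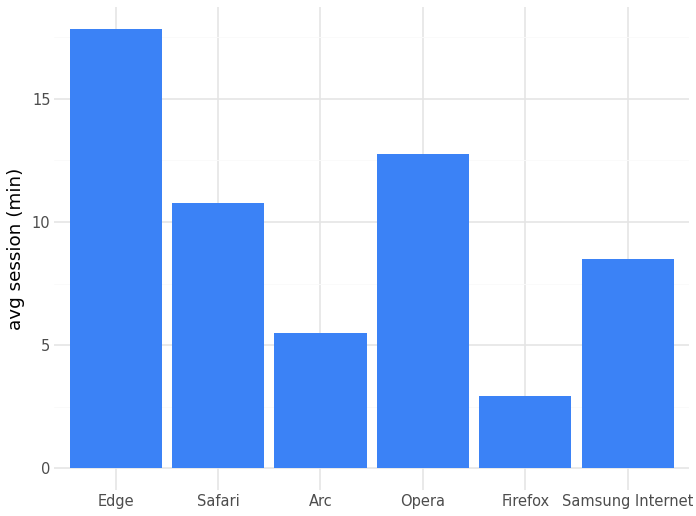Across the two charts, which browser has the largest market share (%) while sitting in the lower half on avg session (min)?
Arc

Chart 2 median avg session (min) ≈ 10; below-median browsers: Arc, Firefox, Samsung Internet. Among those, Arc has the highest market share (%) (≈ 45).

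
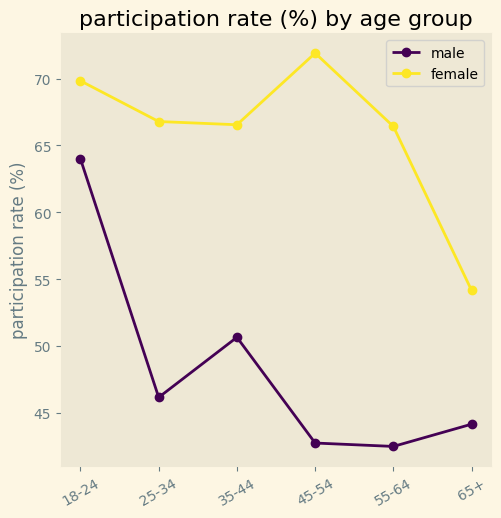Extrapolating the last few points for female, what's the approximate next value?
≈ 47.5

Last three: 70, 65, 55 → slope ≈ -7.5/step → next ≈ 47.5.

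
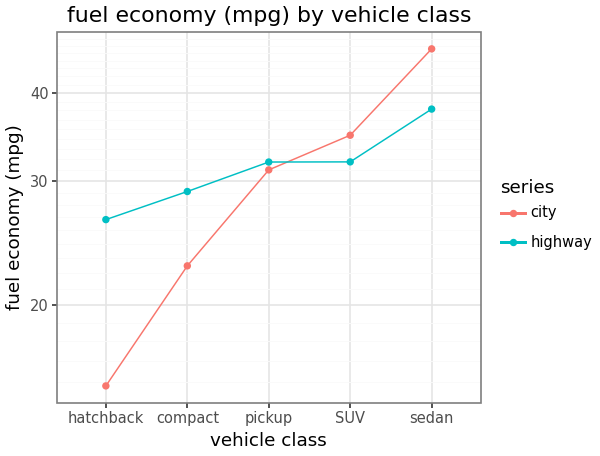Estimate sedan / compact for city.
≈ 1.8×

sedan ≈ 45, compact ≈ 25; 45/25 ≈ 1.8.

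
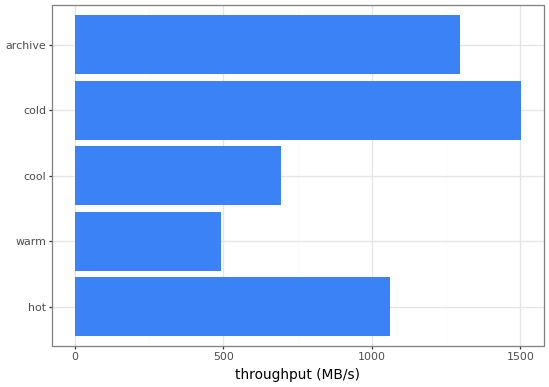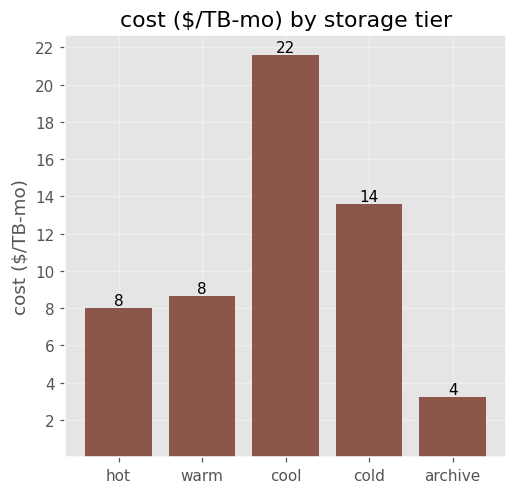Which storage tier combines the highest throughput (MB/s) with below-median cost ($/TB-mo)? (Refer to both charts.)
Chart 2 median cost ($/TB-mo) ≈ 8; below-median storage tiers: hot, archive. Among those, archive has the highest throughput (MB/s) (≈ 1200).

archive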